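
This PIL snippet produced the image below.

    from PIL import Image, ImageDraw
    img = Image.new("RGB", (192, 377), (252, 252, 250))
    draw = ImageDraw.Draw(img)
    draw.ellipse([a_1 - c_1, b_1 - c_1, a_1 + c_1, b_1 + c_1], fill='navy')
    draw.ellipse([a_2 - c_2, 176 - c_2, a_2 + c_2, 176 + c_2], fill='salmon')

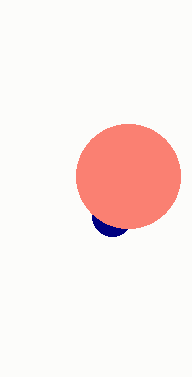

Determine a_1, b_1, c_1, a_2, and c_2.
a_1 = 112, b_1 = 216, c_1 = 20, a_2 = 128, c_2 = 52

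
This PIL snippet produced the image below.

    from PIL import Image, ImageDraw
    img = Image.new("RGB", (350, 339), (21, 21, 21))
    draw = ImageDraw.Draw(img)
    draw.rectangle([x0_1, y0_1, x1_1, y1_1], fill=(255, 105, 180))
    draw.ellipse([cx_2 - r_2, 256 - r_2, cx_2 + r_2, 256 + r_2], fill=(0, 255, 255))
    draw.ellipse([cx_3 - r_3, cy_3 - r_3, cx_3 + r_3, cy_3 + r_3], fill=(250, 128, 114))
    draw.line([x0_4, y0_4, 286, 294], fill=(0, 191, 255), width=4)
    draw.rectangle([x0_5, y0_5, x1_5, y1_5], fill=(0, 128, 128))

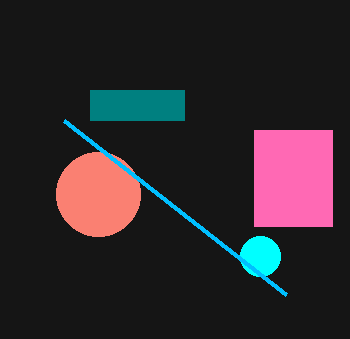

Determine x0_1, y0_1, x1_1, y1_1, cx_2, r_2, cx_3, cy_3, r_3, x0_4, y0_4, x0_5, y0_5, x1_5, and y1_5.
x0_1 = 254, y0_1 = 130, x1_1 = 332, y1_1 = 226, cx_2 = 260, r_2 = 20, cx_3 = 98, cy_3 = 194, r_3 = 42, x0_4 = 64, y0_4 = 120, x0_5 = 90, y0_5 = 90, x1_5 = 184, y1_5 = 120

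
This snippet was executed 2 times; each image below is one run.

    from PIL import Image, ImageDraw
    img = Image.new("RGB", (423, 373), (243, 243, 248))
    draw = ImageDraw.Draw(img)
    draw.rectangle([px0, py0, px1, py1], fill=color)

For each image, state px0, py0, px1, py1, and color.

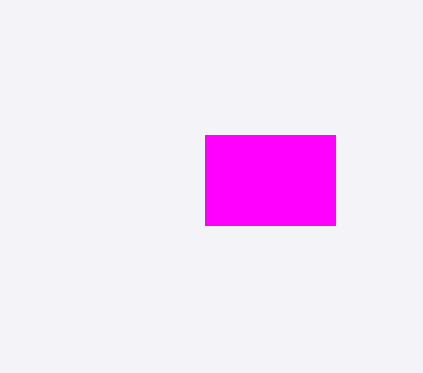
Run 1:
px0 = 205
py0 = 135
px1 = 335
py1 = 225
color = 'magenta'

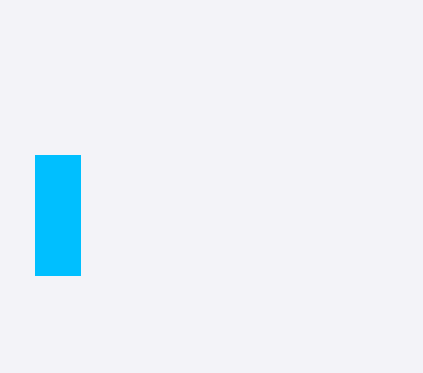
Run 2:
px0 = 35, py0 = 155, px1 = 80, py1 = 275, color = 'deepskyblue'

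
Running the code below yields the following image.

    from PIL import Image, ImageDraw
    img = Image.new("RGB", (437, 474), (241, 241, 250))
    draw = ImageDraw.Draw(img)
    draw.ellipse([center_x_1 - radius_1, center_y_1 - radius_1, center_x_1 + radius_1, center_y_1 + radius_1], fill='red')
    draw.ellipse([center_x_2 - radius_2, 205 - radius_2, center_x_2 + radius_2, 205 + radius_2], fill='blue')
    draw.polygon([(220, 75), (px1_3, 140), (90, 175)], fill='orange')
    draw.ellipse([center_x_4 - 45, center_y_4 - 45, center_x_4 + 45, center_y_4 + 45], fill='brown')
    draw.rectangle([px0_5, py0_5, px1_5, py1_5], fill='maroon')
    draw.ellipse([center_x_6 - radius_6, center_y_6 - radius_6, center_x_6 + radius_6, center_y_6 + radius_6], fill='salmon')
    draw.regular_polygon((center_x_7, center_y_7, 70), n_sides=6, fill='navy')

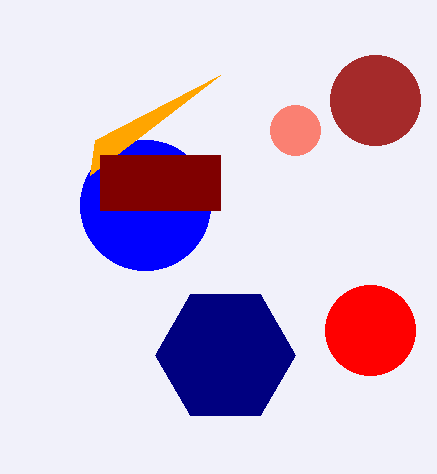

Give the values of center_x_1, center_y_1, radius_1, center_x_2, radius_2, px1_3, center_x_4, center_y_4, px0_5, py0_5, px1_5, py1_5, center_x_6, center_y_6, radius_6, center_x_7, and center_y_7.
center_x_1 = 370, center_y_1 = 330, radius_1 = 45, center_x_2 = 145, radius_2 = 65, px1_3 = 95, center_x_4 = 375, center_y_4 = 100, px0_5 = 100, py0_5 = 155, px1_5 = 220, py1_5 = 210, center_x_6 = 295, center_y_6 = 130, radius_6 = 25, center_x_7 = 225, center_y_7 = 355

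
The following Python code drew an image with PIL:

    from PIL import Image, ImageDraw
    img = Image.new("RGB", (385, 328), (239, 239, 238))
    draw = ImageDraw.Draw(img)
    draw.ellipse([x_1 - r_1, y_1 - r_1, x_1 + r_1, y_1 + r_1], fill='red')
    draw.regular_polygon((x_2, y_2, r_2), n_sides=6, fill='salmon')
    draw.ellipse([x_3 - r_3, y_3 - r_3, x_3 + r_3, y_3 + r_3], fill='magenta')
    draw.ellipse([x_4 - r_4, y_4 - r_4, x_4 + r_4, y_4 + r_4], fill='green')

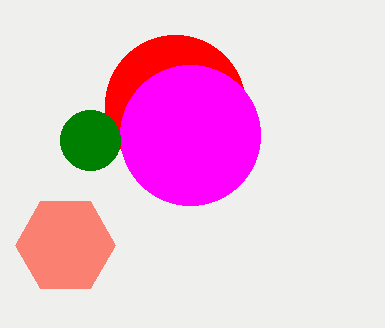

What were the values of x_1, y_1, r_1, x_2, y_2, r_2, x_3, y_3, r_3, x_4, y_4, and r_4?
x_1 = 175
y_1 = 105
r_1 = 70
x_2 = 65
y_2 = 245
r_2 = 50
x_3 = 190
y_3 = 135
r_3 = 70
x_4 = 90
y_4 = 140
r_4 = 30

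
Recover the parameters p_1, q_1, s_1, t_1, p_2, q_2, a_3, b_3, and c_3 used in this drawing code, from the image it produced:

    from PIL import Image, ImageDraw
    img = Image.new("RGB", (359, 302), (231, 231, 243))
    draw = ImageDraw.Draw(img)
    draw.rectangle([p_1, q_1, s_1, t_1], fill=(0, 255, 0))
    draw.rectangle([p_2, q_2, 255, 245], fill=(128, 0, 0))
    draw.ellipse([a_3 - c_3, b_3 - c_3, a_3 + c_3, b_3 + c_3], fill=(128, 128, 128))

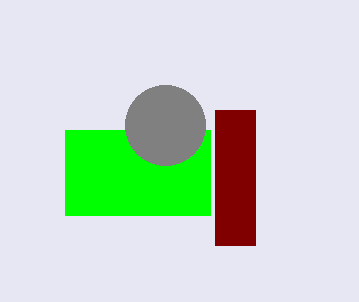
p_1 = 65, q_1 = 130, s_1 = 210, t_1 = 215, p_2 = 215, q_2 = 110, a_3 = 165, b_3 = 125, c_3 = 40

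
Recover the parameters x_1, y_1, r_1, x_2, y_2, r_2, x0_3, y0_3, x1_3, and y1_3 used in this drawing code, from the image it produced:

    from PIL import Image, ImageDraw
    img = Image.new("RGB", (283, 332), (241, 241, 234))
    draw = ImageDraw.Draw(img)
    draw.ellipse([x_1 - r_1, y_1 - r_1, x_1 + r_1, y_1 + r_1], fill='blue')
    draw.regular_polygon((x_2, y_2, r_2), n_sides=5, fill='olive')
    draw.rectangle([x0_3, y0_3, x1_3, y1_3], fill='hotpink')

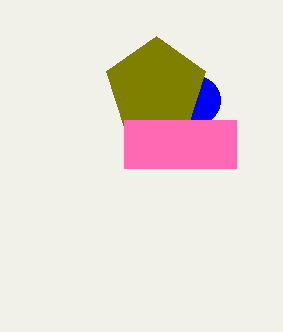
x_1 = 196; y_1 = 100; r_1 = 24; x_2 = 156; y_2 = 88; r_2 = 52; x0_3 = 124; y0_3 = 120; x1_3 = 236; y1_3 = 168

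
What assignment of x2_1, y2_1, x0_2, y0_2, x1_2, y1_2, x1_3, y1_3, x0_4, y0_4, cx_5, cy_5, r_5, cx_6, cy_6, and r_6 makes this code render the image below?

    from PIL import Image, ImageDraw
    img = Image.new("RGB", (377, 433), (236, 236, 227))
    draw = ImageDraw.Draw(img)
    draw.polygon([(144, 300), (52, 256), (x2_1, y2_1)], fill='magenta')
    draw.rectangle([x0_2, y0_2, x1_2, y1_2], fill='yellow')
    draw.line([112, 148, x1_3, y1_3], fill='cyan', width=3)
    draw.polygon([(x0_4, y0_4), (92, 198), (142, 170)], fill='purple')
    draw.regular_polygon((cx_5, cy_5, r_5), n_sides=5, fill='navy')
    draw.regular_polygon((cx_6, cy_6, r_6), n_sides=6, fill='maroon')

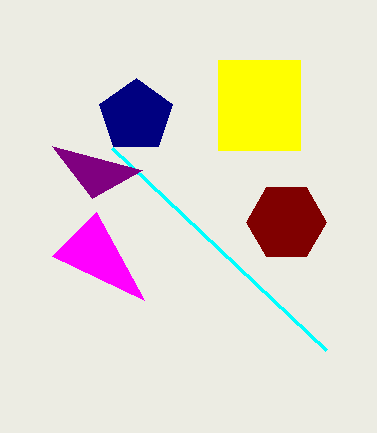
x2_1 = 96; y2_1 = 212; x0_2 = 218; y0_2 = 60; x1_2 = 300; y1_2 = 150; x1_3 = 326; y1_3 = 350; x0_4 = 52; y0_4 = 146; cx_5 = 136; cy_5 = 116; r_5 = 38; cx_6 = 286; cy_6 = 222; r_6 = 40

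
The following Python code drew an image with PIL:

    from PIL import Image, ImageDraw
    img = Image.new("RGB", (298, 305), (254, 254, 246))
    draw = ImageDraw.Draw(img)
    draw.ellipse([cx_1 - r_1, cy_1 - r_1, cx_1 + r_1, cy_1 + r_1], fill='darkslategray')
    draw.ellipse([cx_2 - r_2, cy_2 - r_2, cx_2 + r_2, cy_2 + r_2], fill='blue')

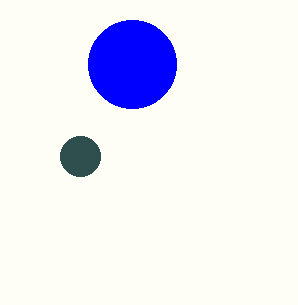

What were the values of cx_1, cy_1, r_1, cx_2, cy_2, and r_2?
cx_1 = 80, cy_1 = 156, r_1 = 20, cx_2 = 132, cy_2 = 64, r_2 = 44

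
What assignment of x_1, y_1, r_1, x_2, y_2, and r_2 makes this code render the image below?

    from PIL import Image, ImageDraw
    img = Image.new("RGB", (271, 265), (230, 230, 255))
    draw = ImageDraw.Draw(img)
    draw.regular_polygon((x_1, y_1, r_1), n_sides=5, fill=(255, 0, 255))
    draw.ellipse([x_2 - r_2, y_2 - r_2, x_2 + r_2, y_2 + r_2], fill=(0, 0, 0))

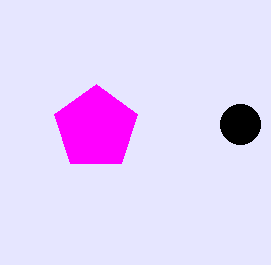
x_1 = 96, y_1 = 128, r_1 = 44, x_2 = 240, y_2 = 124, r_2 = 20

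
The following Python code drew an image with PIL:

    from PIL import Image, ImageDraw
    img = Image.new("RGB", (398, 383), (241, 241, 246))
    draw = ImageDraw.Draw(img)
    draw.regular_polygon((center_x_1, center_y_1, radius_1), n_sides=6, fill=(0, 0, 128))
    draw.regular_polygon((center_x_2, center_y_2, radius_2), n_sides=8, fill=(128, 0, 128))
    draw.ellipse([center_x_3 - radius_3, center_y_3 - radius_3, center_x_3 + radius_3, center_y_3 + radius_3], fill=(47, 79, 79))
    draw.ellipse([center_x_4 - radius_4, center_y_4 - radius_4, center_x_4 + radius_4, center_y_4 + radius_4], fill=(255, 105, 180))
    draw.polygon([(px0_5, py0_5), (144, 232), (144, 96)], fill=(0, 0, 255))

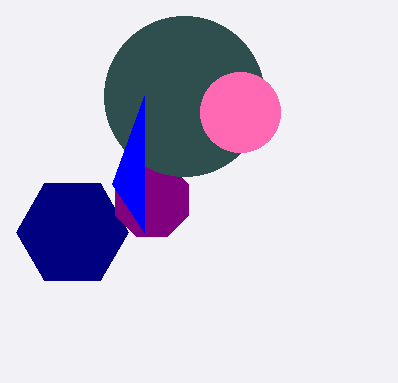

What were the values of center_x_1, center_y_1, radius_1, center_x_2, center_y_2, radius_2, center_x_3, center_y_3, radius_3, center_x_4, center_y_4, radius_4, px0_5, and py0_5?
center_x_1 = 72, center_y_1 = 232, radius_1 = 56, center_x_2 = 152, center_y_2 = 200, radius_2 = 40, center_x_3 = 184, center_y_3 = 96, radius_3 = 80, center_x_4 = 240, center_y_4 = 112, radius_4 = 40, px0_5 = 112, py0_5 = 184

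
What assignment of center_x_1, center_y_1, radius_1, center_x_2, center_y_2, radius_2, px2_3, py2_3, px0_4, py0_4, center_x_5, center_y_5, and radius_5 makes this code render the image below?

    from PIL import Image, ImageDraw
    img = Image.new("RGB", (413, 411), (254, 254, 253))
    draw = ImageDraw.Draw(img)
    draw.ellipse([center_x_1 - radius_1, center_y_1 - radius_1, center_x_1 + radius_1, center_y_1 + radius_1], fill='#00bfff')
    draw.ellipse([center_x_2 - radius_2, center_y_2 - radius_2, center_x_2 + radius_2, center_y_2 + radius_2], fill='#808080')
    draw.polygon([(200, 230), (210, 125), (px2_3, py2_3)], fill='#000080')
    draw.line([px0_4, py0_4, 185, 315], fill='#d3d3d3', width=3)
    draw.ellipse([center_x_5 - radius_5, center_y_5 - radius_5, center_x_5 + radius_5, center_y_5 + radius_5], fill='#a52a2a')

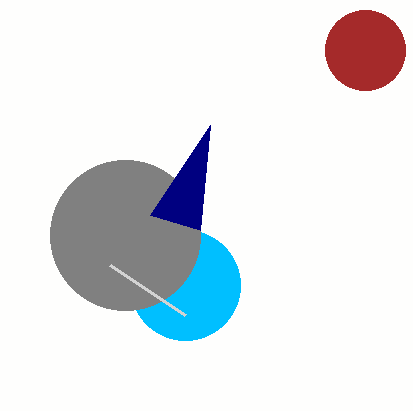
center_x_1 = 185
center_y_1 = 285
radius_1 = 55
center_x_2 = 125
center_y_2 = 235
radius_2 = 75
px2_3 = 150
py2_3 = 215
px0_4 = 110
py0_4 = 265
center_x_5 = 365
center_y_5 = 50
radius_5 = 40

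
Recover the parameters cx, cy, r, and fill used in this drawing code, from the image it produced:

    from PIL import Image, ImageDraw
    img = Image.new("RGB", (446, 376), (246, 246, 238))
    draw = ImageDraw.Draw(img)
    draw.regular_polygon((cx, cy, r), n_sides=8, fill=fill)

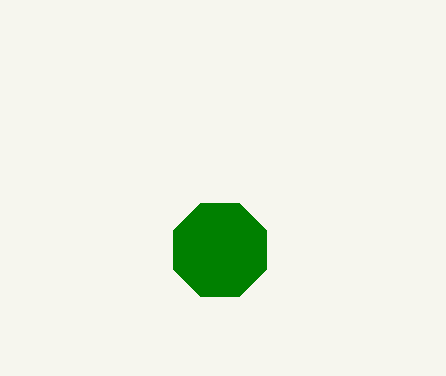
cx = 220, cy = 250, r = 50, fill = 'green'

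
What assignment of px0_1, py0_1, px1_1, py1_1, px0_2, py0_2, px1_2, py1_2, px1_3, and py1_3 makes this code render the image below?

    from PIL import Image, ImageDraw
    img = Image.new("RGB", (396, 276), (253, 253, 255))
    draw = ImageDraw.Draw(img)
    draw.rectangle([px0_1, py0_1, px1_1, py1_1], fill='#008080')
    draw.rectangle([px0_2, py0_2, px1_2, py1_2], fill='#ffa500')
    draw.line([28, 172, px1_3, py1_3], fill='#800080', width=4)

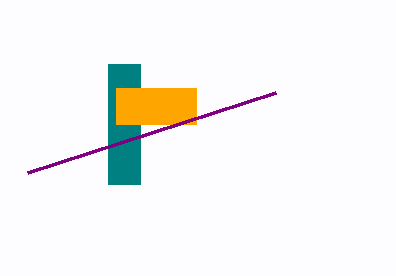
px0_1 = 108; py0_1 = 64; px1_1 = 140; py1_1 = 184; px0_2 = 116; py0_2 = 88; px1_2 = 196; py1_2 = 124; px1_3 = 276; py1_3 = 92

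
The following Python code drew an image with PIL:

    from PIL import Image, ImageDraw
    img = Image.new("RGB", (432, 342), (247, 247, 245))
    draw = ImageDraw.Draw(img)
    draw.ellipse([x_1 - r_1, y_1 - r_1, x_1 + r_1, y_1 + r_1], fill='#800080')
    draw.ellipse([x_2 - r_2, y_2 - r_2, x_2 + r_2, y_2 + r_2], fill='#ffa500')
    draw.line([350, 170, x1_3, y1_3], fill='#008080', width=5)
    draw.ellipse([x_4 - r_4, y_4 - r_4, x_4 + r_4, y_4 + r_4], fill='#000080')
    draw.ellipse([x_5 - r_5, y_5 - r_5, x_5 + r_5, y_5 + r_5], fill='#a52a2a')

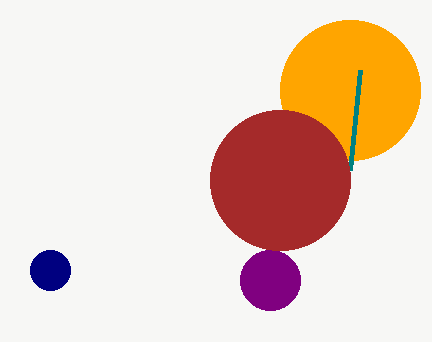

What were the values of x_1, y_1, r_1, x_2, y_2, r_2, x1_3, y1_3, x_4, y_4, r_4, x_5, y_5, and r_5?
x_1 = 270, y_1 = 280, r_1 = 30, x_2 = 350, y_2 = 90, r_2 = 70, x1_3 = 360, y1_3 = 70, x_4 = 50, y_4 = 270, r_4 = 20, x_5 = 280, y_5 = 180, r_5 = 70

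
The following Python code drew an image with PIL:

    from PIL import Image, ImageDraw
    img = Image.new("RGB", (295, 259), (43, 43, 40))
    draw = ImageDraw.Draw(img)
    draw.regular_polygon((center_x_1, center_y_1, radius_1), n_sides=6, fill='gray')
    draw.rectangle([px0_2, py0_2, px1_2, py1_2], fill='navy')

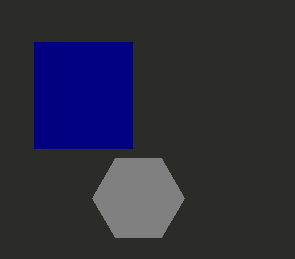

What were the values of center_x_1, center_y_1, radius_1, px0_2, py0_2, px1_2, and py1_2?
center_x_1 = 138
center_y_1 = 198
radius_1 = 46
px0_2 = 34
py0_2 = 42
px1_2 = 132
py1_2 = 148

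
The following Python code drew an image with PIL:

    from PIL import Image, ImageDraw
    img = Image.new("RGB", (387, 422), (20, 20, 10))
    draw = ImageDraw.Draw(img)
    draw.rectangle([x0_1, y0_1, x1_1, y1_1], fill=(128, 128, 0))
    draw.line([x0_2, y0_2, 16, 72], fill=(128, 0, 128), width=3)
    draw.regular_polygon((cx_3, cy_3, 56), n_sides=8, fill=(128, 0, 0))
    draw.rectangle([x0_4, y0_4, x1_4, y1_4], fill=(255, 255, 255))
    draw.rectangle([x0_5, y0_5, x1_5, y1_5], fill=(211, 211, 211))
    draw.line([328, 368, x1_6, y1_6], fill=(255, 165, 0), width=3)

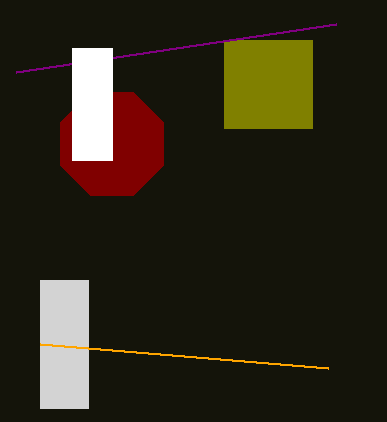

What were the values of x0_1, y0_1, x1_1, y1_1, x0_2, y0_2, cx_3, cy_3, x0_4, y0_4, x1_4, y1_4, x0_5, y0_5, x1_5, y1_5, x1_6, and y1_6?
x0_1 = 224
y0_1 = 40
x1_1 = 312
y1_1 = 128
x0_2 = 336
y0_2 = 24
cx_3 = 112
cy_3 = 144
x0_4 = 72
y0_4 = 48
x1_4 = 112
y1_4 = 160
x0_5 = 40
y0_5 = 280
x1_5 = 88
y1_5 = 408
x1_6 = 40
y1_6 = 344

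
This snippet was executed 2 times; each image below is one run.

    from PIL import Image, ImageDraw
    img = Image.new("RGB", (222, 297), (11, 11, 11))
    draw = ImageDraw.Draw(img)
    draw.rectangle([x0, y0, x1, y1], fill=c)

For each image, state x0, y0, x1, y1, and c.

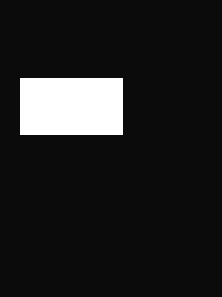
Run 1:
x0 = 20
y0 = 78
x1 = 122
y1 = 134
c = 'white'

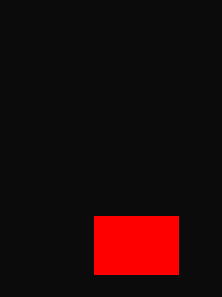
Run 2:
x0 = 94, y0 = 216, x1 = 178, y1 = 274, c = 'red'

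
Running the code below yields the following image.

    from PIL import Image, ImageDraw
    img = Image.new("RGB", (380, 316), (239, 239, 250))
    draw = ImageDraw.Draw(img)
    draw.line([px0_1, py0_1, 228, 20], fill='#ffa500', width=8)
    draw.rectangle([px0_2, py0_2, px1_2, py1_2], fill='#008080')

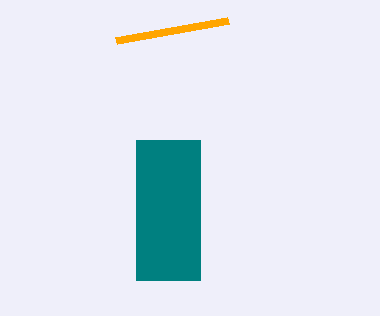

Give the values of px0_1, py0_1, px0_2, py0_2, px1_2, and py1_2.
px0_1 = 116, py0_1 = 40, px0_2 = 136, py0_2 = 140, px1_2 = 200, py1_2 = 280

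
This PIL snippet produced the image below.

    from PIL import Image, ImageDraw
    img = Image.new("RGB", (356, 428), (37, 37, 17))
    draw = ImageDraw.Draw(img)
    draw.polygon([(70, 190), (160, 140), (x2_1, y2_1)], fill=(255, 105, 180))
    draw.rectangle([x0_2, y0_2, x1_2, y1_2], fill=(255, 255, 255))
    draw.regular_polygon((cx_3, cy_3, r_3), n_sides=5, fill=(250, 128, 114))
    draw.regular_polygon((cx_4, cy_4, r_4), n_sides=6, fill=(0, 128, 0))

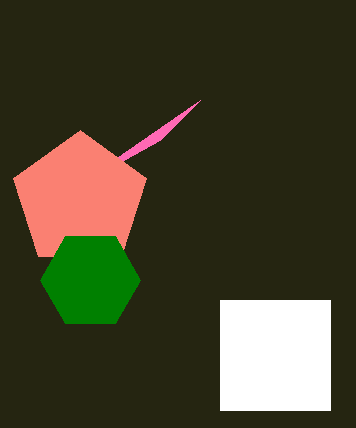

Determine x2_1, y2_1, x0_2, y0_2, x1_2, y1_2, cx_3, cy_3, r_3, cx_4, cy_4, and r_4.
x2_1 = 200; y2_1 = 100; x0_2 = 220; y0_2 = 300; x1_2 = 330; y1_2 = 410; cx_3 = 80; cy_3 = 200; r_3 = 70; cx_4 = 90; cy_4 = 280; r_4 = 50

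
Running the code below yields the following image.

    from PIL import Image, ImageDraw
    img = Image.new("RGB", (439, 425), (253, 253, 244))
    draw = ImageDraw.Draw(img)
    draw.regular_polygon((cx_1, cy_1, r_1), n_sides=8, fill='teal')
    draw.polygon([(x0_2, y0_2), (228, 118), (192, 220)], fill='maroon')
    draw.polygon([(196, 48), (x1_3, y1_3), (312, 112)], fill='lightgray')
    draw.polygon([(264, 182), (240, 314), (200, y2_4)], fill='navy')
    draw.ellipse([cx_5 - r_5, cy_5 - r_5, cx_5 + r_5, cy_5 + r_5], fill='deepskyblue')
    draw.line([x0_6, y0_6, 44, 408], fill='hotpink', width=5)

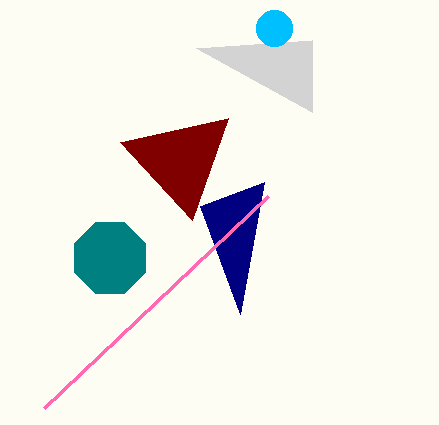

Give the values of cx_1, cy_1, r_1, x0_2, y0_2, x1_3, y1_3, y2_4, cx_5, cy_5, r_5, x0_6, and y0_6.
cx_1 = 110; cy_1 = 258; r_1 = 38; x0_2 = 120; y0_2 = 142; x1_3 = 312; y1_3 = 40; y2_4 = 206; cx_5 = 274; cy_5 = 28; r_5 = 18; x0_6 = 268; y0_6 = 196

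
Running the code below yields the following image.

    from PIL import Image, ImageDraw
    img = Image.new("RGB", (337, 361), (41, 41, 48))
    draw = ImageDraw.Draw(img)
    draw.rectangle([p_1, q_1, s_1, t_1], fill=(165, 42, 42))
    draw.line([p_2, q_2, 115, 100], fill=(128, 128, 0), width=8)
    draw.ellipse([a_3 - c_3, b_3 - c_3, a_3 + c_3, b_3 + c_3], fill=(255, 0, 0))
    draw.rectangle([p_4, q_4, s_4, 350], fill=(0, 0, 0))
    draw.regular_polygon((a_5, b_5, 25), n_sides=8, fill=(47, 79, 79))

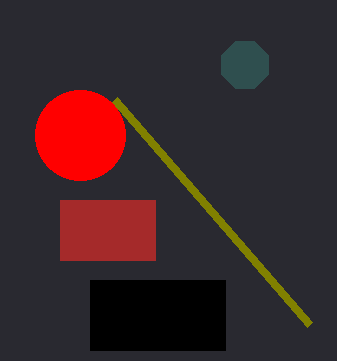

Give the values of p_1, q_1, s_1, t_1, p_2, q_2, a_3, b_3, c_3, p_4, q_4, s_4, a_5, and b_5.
p_1 = 60; q_1 = 200; s_1 = 155; t_1 = 260; p_2 = 310; q_2 = 325; a_3 = 80; b_3 = 135; c_3 = 45; p_4 = 90; q_4 = 280; s_4 = 225; a_5 = 245; b_5 = 65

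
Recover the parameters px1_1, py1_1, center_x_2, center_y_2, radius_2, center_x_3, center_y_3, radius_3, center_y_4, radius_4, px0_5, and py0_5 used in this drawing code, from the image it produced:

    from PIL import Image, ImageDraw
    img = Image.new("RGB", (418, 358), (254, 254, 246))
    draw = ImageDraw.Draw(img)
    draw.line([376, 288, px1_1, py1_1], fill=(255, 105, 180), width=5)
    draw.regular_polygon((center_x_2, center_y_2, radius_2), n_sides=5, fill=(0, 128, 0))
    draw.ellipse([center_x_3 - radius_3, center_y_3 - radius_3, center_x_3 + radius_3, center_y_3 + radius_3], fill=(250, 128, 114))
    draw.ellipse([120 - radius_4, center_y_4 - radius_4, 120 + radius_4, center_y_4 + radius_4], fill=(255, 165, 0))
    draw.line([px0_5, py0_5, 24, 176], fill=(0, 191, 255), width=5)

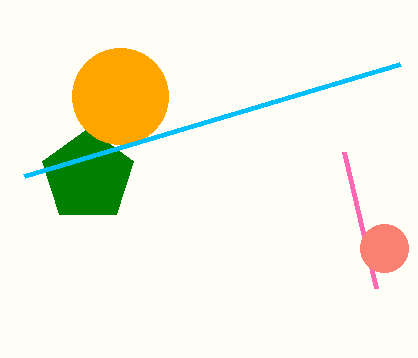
px1_1 = 344; py1_1 = 152; center_x_2 = 88; center_y_2 = 176; radius_2 = 48; center_x_3 = 384; center_y_3 = 248; radius_3 = 24; center_y_4 = 96; radius_4 = 48; px0_5 = 400; py0_5 = 64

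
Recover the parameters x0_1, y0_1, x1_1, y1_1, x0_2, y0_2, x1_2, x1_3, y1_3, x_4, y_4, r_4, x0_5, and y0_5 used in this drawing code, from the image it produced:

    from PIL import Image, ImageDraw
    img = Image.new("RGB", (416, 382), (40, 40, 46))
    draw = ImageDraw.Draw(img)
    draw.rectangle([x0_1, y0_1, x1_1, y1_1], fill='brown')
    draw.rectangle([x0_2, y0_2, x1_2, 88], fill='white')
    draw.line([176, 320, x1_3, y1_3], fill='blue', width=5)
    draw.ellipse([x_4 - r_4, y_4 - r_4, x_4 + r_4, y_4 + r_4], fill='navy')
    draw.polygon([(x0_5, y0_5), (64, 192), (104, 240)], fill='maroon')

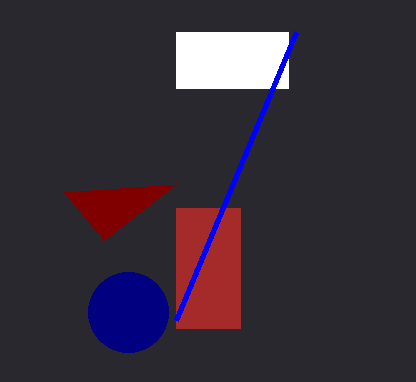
x0_1 = 176; y0_1 = 208; x1_1 = 240; y1_1 = 328; x0_2 = 176; y0_2 = 32; x1_2 = 288; x1_3 = 296; y1_3 = 32; x_4 = 128; y_4 = 312; r_4 = 40; x0_5 = 176; y0_5 = 184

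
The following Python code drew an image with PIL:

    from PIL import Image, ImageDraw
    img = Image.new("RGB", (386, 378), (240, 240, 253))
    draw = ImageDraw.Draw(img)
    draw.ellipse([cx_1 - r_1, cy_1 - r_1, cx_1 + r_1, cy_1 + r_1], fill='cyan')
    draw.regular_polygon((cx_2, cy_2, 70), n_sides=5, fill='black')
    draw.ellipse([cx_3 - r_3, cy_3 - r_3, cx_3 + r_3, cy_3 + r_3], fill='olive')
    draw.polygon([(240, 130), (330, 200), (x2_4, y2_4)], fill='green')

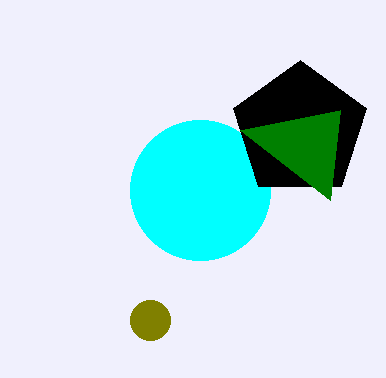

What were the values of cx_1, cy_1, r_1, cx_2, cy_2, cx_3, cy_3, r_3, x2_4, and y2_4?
cx_1 = 200; cy_1 = 190; r_1 = 70; cx_2 = 300; cy_2 = 130; cx_3 = 150; cy_3 = 320; r_3 = 20; x2_4 = 340; y2_4 = 110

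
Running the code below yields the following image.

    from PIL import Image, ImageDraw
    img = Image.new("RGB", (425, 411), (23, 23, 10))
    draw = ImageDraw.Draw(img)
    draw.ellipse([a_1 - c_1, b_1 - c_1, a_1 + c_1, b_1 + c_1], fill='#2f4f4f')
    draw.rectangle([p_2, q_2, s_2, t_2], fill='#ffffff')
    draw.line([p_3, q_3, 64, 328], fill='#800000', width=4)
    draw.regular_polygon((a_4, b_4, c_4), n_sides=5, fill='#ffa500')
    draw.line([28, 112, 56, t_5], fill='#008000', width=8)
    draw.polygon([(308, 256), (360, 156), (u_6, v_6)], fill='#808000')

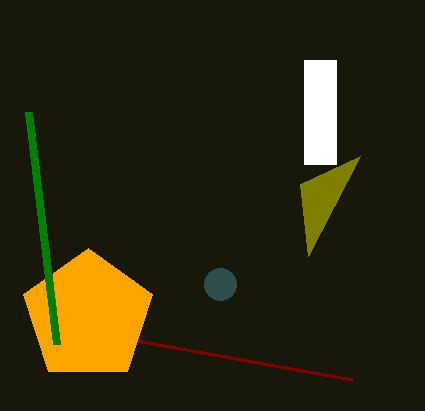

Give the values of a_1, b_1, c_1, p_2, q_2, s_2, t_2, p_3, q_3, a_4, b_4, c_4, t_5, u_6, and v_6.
a_1 = 220, b_1 = 284, c_1 = 16, p_2 = 304, q_2 = 60, s_2 = 336, t_2 = 164, p_3 = 352, q_3 = 380, a_4 = 88, b_4 = 316, c_4 = 68, t_5 = 344, u_6 = 300, v_6 = 184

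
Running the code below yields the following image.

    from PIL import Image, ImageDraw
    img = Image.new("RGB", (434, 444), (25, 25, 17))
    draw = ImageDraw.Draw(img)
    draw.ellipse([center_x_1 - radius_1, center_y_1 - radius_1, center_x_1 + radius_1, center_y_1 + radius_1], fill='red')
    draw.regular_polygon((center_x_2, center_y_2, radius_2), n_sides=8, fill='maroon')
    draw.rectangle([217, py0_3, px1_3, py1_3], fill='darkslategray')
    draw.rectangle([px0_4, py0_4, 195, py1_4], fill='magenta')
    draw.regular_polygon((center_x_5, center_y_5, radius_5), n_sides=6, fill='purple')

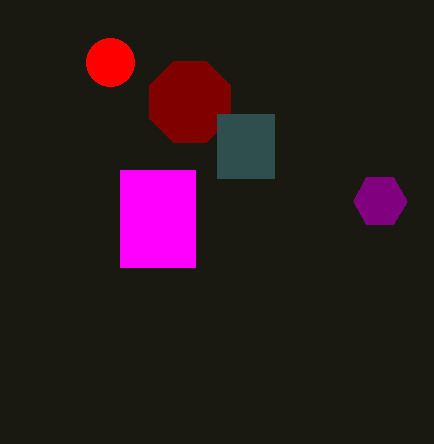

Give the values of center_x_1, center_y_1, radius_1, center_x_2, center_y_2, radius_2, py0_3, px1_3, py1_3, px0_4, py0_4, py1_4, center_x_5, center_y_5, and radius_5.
center_x_1 = 110
center_y_1 = 62
radius_1 = 24
center_x_2 = 190
center_y_2 = 102
radius_2 = 44
py0_3 = 114
px1_3 = 274
py1_3 = 178
px0_4 = 120
py0_4 = 170
py1_4 = 267
center_x_5 = 380
center_y_5 = 201
radius_5 = 27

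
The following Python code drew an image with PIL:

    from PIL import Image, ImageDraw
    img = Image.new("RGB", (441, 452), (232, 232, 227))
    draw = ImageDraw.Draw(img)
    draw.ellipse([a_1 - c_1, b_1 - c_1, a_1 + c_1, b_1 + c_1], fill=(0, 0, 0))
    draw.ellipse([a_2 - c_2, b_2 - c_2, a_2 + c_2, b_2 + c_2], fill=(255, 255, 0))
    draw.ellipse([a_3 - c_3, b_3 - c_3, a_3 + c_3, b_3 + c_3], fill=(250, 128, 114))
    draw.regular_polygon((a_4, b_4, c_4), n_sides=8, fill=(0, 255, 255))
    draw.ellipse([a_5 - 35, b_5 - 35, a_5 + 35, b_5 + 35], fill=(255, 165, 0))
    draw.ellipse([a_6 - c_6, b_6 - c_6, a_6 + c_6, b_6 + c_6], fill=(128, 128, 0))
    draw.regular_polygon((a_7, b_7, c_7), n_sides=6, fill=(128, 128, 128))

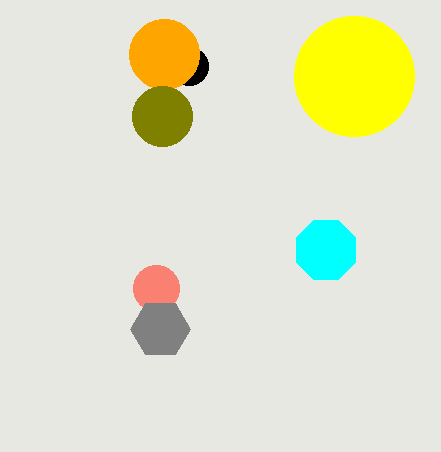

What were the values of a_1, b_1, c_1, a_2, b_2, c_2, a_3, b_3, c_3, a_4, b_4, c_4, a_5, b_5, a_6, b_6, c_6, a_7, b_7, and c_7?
a_1 = 189, b_1 = 66, c_1 = 19, a_2 = 354, b_2 = 76, c_2 = 60, a_3 = 156, b_3 = 288, c_3 = 23, a_4 = 326, b_4 = 250, c_4 = 32, a_5 = 164, b_5 = 54, a_6 = 162, b_6 = 116, c_6 = 30, a_7 = 160, b_7 = 329, c_7 = 30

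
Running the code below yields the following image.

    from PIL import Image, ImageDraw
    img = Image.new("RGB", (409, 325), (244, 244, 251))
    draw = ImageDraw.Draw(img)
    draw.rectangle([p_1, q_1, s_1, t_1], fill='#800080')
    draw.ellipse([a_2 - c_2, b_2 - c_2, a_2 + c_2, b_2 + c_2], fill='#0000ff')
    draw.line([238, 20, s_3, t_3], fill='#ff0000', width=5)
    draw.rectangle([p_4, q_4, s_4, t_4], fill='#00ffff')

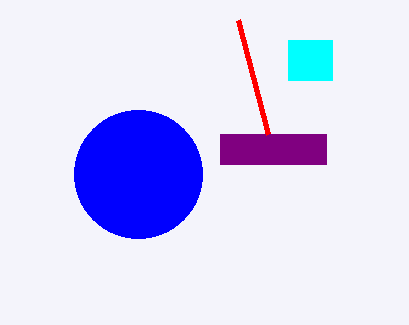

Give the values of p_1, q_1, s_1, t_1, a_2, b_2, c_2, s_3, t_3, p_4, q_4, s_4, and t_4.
p_1 = 220; q_1 = 134; s_1 = 326; t_1 = 164; a_2 = 138; b_2 = 174; c_2 = 64; s_3 = 268; t_3 = 134; p_4 = 288; q_4 = 40; s_4 = 332; t_4 = 80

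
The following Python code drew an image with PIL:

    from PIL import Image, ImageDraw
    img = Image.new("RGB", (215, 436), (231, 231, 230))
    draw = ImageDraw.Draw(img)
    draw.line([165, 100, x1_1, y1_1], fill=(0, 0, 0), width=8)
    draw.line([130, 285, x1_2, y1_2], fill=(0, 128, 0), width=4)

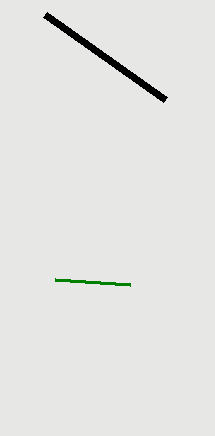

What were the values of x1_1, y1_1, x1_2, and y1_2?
x1_1 = 45
y1_1 = 15
x1_2 = 55
y1_2 = 280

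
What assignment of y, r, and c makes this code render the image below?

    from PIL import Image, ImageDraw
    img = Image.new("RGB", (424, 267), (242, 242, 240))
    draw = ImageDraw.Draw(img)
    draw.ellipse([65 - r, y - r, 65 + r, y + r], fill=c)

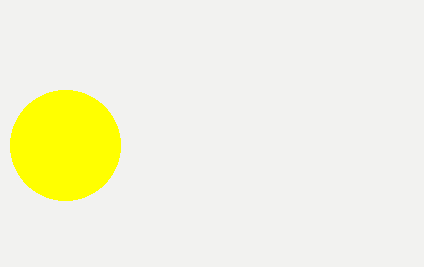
y = 145
r = 55
c = 'yellow'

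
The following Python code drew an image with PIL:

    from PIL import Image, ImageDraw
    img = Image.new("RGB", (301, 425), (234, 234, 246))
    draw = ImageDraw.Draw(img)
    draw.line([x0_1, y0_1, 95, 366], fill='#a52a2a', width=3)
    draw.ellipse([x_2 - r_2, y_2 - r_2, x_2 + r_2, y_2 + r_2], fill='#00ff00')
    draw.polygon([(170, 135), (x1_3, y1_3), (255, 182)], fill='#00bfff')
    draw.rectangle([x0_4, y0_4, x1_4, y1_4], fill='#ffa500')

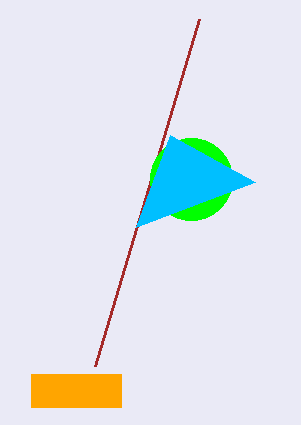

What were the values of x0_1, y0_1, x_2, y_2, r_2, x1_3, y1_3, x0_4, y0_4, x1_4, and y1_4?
x0_1 = 199; y0_1 = 19; x_2 = 191; y_2 = 179; r_2 = 41; x1_3 = 136; y1_3 = 227; x0_4 = 31; y0_4 = 374; x1_4 = 121; y1_4 = 407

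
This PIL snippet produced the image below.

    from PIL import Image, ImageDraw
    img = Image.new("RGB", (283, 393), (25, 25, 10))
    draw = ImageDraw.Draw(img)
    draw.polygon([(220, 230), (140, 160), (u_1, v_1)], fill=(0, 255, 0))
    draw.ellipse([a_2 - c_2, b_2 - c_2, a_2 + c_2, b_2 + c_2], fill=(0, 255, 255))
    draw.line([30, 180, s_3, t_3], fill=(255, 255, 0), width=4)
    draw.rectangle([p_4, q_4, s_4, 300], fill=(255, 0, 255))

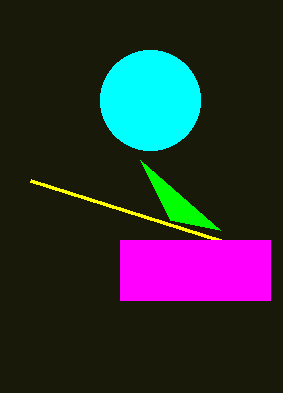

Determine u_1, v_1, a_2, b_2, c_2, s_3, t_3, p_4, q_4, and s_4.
u_1 = 170, v_1 = 220, a_2 = 150, b_2 = 100, c_2 = 50, s_3 = 220, t_3 = 240, p_4 = 120, q_4 = 240, s_4 = 270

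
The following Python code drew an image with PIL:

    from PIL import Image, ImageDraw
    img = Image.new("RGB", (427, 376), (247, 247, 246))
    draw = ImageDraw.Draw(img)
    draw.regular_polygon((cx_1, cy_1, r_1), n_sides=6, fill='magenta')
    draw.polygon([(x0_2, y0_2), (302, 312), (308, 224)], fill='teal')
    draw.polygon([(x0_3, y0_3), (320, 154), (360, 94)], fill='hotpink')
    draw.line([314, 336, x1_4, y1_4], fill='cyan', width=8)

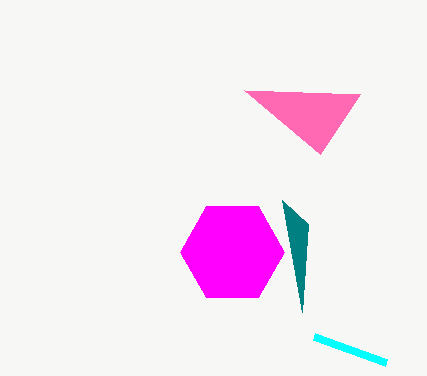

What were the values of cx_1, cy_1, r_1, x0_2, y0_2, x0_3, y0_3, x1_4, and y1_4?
cx_1 = 232; cy_1 = 252; r_1 = 52; x0_2 = 282; y0_2 = 200; x0_3 = 244; y0_3 = 90; x1_4 = 386; y1_4 = 362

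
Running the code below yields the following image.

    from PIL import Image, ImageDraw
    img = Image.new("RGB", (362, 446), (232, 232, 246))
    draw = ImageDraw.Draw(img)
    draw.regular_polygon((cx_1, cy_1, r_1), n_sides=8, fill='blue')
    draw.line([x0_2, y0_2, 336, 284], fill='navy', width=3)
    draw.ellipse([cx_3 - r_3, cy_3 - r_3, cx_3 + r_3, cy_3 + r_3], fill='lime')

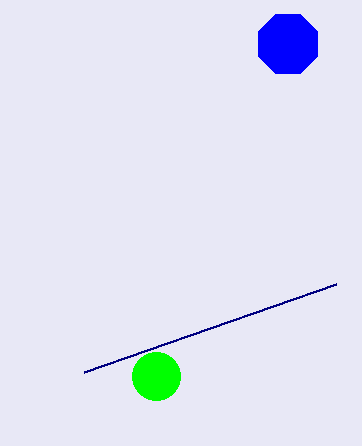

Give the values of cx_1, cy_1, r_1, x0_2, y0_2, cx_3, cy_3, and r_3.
cx_1 = 288
cy_1 = 44
r_1 = 32
x0_2 = 84
y0_2 = 372
cx_3 = 156
cy_3 = 376
r_3 = 24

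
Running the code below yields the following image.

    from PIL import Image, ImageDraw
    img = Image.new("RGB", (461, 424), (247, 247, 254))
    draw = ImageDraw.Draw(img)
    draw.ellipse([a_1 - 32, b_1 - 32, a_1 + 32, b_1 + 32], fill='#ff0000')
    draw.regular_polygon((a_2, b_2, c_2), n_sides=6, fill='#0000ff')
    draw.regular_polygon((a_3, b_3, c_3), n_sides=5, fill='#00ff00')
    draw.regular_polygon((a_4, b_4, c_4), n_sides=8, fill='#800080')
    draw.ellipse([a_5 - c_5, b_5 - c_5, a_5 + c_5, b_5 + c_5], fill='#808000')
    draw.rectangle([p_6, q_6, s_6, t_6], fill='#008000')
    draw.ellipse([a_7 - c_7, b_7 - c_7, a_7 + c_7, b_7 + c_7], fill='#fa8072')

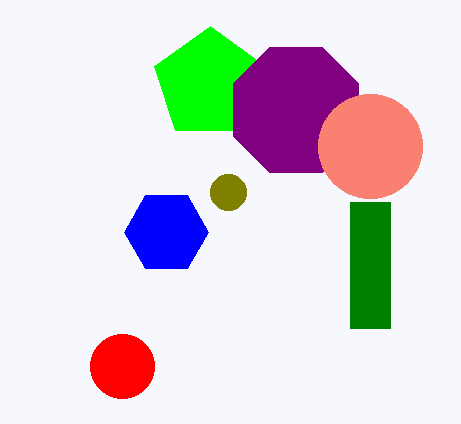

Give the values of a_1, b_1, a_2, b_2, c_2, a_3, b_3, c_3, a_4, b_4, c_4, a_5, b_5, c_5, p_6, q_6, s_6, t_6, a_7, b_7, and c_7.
a_1 = 122; b_1 = 366; a_2 = 166; b_2 = 232; c_2 = 42; a_3 = 210; b_3 = 84; c_3 = 58; a_4 = 296; b_4 = 110; c_4 = 68; a_5 = 228; b_5 = 192; c_5 = 18; p_6 = 350; q_6 = 202; s_6 = 390; t_6 = 328; a_7 = 370; b_7 = 146; c_7 = 52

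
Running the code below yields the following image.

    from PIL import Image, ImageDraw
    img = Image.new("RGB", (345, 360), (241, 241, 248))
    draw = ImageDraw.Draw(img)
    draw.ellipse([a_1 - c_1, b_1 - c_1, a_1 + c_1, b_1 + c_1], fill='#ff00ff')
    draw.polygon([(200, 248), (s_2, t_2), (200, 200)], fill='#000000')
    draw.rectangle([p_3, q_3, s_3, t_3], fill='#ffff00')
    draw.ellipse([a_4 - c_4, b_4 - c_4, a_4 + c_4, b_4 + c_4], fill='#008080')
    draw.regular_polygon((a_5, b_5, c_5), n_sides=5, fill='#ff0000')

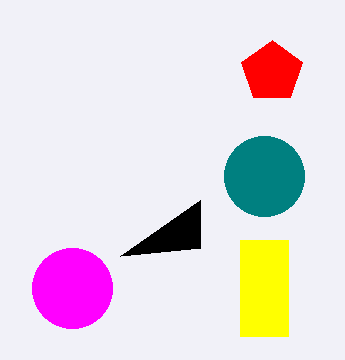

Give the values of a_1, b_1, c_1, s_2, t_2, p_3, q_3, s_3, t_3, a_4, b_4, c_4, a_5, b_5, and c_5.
a_1 = 72, b_1 = 288, c_1 = 40, s_2 = 120, t_2 = 256, p_3 = 240, q_3 = 240, s_3 = 288, t_3 = 336, a_4 = 264, b_4 = 176, c_4 = 40, a_5 = 272, b_5 = 72, c_5 = 32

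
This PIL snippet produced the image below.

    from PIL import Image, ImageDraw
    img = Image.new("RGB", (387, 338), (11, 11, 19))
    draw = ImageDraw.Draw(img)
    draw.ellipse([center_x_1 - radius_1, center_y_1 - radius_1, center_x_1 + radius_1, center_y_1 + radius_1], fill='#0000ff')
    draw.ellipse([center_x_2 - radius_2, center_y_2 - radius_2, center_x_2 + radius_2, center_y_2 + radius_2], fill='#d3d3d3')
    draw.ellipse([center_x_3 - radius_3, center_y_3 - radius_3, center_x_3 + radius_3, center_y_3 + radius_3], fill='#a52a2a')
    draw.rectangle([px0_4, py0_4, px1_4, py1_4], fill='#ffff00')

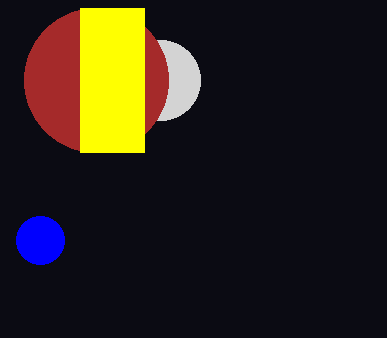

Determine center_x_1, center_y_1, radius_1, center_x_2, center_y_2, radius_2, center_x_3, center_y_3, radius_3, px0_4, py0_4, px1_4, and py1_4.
center_x_1 = 40; center_y_1 = 240; radius_1 = 24; center_x_2 = 160; center_y_2 = 80; radius_2 = 40; center_x_3 = 96; center_y_3 = 80; radius_3 = 72; px0_4 = 80; py0_4 = 8; px1_4 = 144; py1_4 = 152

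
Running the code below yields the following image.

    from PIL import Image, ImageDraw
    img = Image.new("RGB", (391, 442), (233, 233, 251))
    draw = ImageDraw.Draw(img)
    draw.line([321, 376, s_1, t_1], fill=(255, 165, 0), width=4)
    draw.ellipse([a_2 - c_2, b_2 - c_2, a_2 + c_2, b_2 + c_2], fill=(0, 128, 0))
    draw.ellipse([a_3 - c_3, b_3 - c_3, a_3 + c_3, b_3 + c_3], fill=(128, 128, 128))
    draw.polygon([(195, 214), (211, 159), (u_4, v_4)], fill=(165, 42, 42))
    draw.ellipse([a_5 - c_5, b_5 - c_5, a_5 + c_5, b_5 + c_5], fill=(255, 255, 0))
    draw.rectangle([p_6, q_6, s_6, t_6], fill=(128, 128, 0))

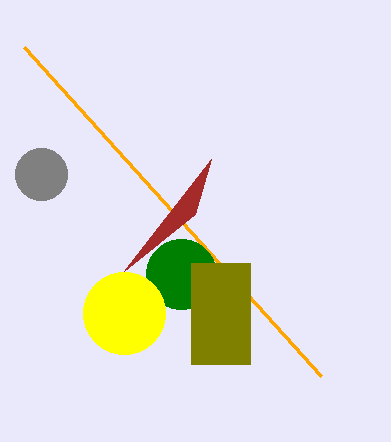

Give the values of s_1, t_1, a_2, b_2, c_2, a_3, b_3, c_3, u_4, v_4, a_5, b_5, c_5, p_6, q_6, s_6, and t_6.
s_1 = 24, t_1 = 47, a_2 = 181, b_2 = 274, c_2 = 35, a_3 = 41, b_3 = 174, c_3 = 26, u_4 = 123, v_4 = 272, a_5 = 124, b_5 = 313, c_5 = 41, p_6 = 191, q_6 = 263, s_6 = 250, t_6 = 364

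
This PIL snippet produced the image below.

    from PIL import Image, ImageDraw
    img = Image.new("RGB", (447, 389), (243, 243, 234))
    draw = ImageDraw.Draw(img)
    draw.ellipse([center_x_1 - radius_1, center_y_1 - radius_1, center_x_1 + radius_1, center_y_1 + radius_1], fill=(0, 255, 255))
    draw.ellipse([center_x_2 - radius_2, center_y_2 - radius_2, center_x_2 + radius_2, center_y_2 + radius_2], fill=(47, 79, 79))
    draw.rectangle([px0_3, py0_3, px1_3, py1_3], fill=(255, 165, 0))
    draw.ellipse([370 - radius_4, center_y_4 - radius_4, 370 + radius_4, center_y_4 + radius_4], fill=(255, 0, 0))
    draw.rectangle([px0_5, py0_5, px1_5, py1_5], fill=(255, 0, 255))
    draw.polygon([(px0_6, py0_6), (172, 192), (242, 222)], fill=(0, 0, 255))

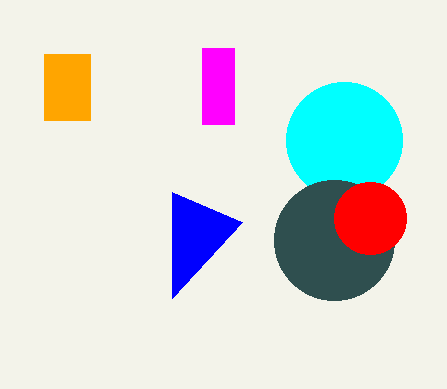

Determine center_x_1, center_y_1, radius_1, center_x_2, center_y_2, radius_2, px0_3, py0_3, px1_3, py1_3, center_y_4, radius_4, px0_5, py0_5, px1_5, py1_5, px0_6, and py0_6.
center_x_1 = 344; center_y_1 = 140; radius_1 = 58; center_x_2 = 334; center_y_2 = 240; radius_2 = 60; px0_3 = 44; py0_3 = 54; px1_3 = 90; py1_3 = 120; center_y_4 = 218; radius_4 = 36; px0_5 = 202; py0_5 = 48; px1_5 = 234; py1_5 = 124; px0_6 = 172; py0_6 = 298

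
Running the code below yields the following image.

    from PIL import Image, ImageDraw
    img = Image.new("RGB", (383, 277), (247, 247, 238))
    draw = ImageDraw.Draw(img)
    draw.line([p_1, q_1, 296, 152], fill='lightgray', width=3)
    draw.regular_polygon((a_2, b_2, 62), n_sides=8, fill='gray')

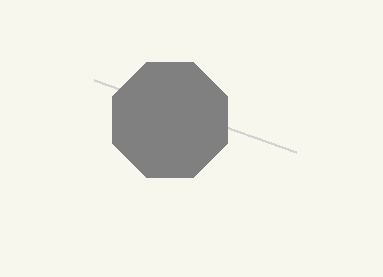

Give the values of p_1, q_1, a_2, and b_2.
p_1 = 94; q_1 = 80; a_2 = 170; b_2 = 120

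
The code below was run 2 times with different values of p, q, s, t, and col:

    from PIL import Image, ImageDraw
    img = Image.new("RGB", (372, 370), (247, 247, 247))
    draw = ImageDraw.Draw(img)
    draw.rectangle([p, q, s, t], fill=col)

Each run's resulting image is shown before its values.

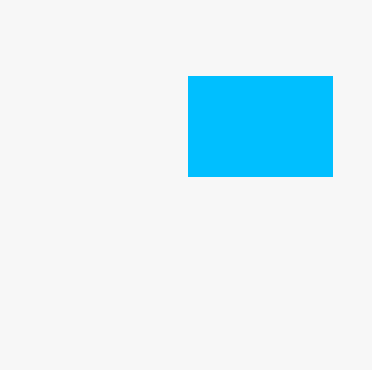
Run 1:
p = 188
q = 76
s = 332
t = 176
col = 'deepskyblue'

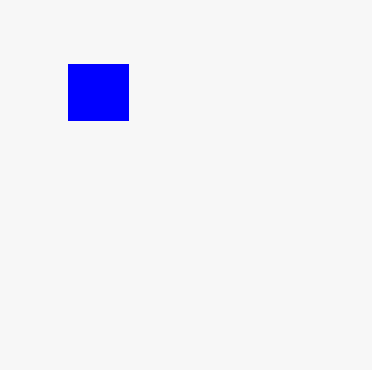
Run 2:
p = 68, q = 64, s = 128, t = 120, col = 'blue'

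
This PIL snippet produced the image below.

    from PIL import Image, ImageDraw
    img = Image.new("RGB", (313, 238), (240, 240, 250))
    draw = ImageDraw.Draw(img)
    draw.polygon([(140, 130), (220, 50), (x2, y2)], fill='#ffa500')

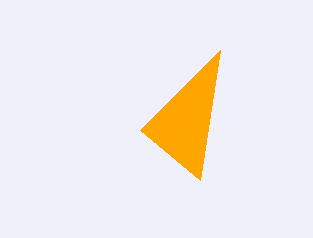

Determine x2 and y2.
x2 = 200
y2 = 180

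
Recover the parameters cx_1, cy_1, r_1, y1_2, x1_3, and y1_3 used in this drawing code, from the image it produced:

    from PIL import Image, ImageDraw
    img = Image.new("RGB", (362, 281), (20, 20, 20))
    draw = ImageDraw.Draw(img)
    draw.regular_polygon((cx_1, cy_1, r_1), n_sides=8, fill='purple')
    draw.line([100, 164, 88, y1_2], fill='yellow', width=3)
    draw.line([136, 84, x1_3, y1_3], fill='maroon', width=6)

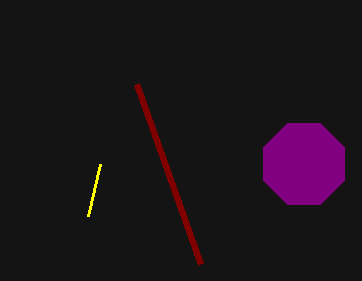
cx_1 = 304, cy_1 = 164, r_1 = 44, y1_2 = 216, x1_3 = 200, y1_3 = 264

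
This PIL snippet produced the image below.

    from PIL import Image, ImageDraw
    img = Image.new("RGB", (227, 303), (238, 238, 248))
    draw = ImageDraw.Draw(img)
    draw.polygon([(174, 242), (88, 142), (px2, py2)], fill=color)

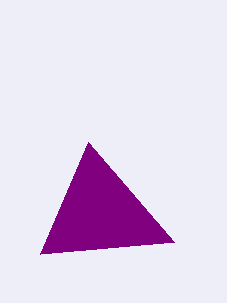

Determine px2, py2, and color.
px2 = 40, py2 = 254, color = 'purple'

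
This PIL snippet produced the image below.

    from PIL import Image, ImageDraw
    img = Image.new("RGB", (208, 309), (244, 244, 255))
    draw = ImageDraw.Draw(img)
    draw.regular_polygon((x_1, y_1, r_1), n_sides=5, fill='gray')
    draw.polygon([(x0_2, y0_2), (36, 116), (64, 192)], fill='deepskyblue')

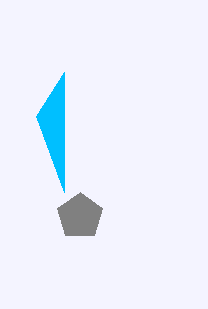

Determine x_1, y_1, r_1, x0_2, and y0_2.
x_1 = 80, y_1 = 216, r_1 = 24, x0_2 = 64, y0_2 = 72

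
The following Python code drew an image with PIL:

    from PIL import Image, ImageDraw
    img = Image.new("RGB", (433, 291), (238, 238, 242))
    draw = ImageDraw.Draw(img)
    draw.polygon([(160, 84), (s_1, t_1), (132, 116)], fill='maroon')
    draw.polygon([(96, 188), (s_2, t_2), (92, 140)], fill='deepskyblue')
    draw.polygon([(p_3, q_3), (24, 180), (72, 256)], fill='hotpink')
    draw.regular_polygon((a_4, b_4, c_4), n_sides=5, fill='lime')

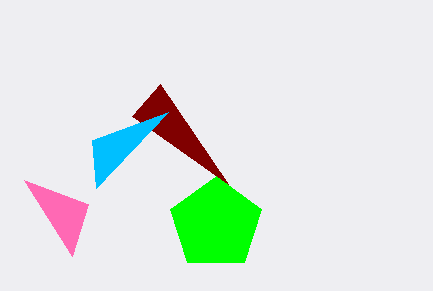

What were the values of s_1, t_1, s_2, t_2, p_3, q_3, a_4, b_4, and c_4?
s_1 = 228, t_1 = 184, s_2 = 168, t_2 = 112, p_3 = 88, q_3 = 204, a_4 = 216, b_4 = 224, c_4 = 48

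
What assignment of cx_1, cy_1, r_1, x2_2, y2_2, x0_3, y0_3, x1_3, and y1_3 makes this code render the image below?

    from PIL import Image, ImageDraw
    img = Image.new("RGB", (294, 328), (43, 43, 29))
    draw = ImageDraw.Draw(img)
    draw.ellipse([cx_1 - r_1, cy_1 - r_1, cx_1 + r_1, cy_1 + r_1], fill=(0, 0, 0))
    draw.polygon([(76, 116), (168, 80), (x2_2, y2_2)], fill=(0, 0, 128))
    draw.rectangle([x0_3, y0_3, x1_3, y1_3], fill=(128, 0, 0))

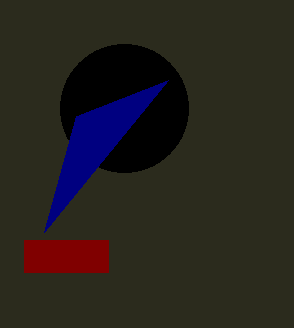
cx_1 = 124; cy_1 = 108; r_1 = 64; x2_2 = 44; y2_2 = 232; x0_3 = 24; y0_3 = 240; x1_3 = 108; y1_3 = 272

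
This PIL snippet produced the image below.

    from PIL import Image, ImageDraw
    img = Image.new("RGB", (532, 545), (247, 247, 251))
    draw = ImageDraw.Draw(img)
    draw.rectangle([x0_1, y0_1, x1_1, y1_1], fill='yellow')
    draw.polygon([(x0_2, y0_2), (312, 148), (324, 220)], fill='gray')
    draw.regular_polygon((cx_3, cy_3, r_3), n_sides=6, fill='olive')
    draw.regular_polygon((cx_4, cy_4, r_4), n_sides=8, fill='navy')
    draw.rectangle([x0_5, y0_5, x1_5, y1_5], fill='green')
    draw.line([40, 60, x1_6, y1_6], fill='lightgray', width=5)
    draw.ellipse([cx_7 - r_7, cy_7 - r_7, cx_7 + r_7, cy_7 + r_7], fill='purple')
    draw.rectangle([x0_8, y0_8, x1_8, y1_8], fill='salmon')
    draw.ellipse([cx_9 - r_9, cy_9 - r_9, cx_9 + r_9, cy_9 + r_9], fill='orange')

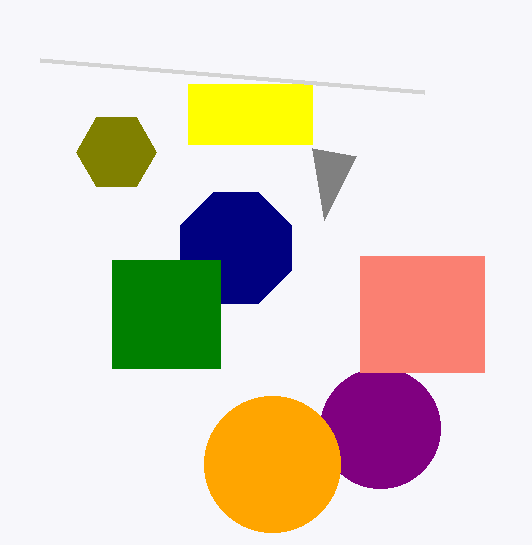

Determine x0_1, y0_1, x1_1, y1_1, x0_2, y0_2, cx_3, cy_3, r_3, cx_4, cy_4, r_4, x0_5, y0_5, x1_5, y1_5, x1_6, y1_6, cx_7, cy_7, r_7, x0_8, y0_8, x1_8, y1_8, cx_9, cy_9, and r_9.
x0_1 = 188, y0_1 = 84, x1_1 = 312, y1_1 = 144, x0_2 = 356, y0_2 = 156, cx_3 = 116, cy_3 = 152, r_3 = 40, cx_4 = 236, cy_4 = 248, r_4 = 60, x0_5 = 112, y0_5 = 260, x1_5 = 220, y1_5 = 368, x1_6 = 424, y1_6 = 92, cx_7 = 380, cy_7 = 428, r_7 = 60, x0_8 = 360, y0_8 = 256, x1_8 = 484, y1_8 = 372, cx_9 = 272, cy_9 = 464, r_9 = 68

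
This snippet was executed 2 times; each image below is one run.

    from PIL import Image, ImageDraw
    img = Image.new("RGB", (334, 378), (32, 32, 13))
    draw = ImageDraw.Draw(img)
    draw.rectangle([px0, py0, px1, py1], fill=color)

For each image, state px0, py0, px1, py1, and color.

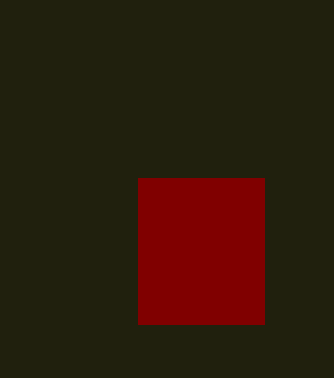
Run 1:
px0 = 138; py0 = 178; px1 = 264; py1 = 324; color = 'maroon'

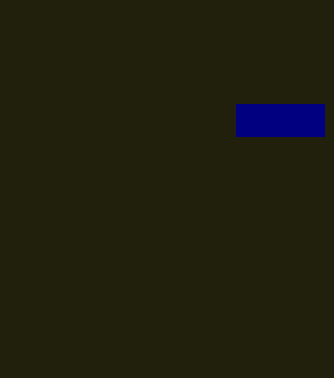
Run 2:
px0 = 236
py0 = 104
px1 = 324
py1 = 136
color = 'navy'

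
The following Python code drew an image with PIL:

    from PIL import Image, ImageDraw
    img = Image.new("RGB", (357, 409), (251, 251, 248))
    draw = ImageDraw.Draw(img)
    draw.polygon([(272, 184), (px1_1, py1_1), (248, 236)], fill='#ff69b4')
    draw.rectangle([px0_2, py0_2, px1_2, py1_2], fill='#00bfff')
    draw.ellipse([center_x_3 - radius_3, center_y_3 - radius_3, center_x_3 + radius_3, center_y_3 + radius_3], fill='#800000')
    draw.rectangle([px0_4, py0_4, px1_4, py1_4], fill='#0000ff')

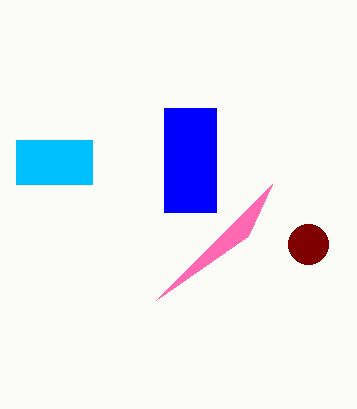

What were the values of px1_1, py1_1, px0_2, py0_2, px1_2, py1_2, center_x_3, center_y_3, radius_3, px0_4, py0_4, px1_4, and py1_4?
px1_1 = 156
py1_1 = 300
px0_2 = 16
py0_2 = 140
px1_2 = 92
py1_2 = 184
center_x_3 = 308
center_y_3 = 244
radius_3 = 20
px0_4 = 164
py0_4 = 108
px1_4 = 216
py1_4 = 212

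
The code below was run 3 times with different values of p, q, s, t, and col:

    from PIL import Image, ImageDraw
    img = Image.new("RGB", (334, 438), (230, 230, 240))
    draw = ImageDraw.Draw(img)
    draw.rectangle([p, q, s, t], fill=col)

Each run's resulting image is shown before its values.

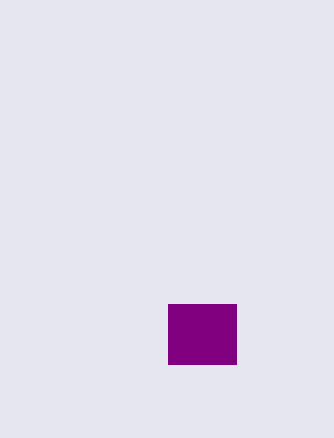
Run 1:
p = 168; q = 304; s = 236; t = 364; col = 'purple'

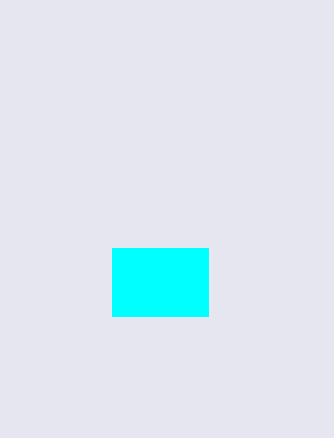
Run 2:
p = 112, q = 248, s = 208, t = 316, col = 'cyan'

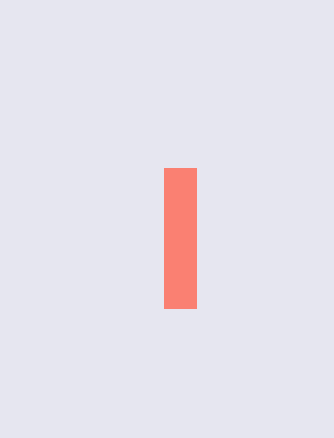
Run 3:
p = 164; q = 168; s = 196; t = 308; col = 'salmon'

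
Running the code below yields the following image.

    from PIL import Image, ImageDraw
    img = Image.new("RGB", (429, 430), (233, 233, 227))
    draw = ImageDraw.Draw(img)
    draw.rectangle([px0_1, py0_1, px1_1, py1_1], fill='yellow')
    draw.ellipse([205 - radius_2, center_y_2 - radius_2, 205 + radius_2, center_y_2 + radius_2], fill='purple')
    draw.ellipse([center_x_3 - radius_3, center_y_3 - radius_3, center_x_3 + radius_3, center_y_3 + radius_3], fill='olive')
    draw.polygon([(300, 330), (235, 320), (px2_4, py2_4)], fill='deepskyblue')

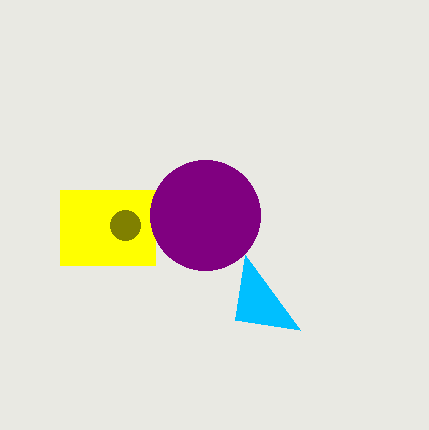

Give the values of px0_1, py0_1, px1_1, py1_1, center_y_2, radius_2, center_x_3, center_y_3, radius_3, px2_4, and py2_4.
px0_1 = 60, py0_1 = 190, px1_1 = 155, py1_1 = 265, center_y_2 = 215, radius_2 = 55, center_x_3 = 125, center_y_3 = 225, radius_3 = 15, px2_4 = 245, py2_4 = 255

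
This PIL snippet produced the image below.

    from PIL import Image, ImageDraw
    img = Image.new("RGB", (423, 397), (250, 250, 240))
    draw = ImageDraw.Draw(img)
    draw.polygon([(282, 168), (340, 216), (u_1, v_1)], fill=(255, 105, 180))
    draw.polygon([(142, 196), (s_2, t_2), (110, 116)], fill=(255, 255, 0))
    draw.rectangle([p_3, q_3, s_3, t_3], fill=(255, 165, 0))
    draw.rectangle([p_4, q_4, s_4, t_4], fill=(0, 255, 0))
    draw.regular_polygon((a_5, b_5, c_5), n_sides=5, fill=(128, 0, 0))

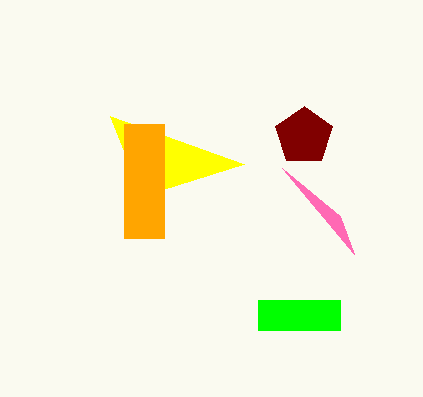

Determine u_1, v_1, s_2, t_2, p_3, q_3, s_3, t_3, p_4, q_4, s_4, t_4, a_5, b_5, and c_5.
u_1 = 354; v_1 = 254; s_2 = 244; t_2 = 164; p_3 = 124; q_3 = 124; s_3 = 164; t_3 = 238; p_4 = 258; q_4 = 300; s_4 = 340; t_4 = 330; a_5 = 304; b_5 = 136; c_5 = 30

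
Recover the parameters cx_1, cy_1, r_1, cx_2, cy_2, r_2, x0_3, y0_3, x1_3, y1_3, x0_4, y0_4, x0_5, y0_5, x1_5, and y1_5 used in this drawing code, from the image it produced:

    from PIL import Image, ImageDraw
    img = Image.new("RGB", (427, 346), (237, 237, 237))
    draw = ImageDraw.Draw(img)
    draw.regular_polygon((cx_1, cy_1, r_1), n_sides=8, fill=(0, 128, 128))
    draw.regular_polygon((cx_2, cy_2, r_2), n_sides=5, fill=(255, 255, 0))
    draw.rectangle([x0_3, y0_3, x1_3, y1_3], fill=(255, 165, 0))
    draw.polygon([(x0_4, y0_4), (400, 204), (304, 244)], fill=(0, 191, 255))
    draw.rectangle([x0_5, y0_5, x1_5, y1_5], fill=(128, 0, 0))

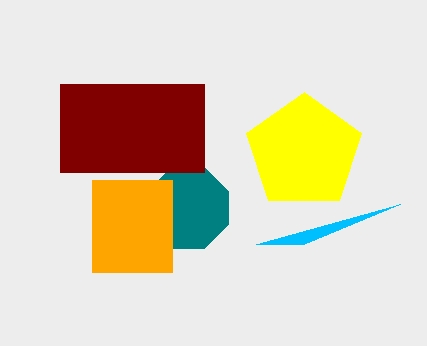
cx_1 = 188, cy_1 = 208, r_1 = 44, cx_2 = 304, cy_2 = 152, r_2 = 60, x0_3 = 92, y0_3 = 180, x1_3 = 172, y1_3 = 272, x0_4 = 256, y0_4 = 244, x0_5 = 60, y0_5 = 84, x1_5 = 204, y1_5 = 172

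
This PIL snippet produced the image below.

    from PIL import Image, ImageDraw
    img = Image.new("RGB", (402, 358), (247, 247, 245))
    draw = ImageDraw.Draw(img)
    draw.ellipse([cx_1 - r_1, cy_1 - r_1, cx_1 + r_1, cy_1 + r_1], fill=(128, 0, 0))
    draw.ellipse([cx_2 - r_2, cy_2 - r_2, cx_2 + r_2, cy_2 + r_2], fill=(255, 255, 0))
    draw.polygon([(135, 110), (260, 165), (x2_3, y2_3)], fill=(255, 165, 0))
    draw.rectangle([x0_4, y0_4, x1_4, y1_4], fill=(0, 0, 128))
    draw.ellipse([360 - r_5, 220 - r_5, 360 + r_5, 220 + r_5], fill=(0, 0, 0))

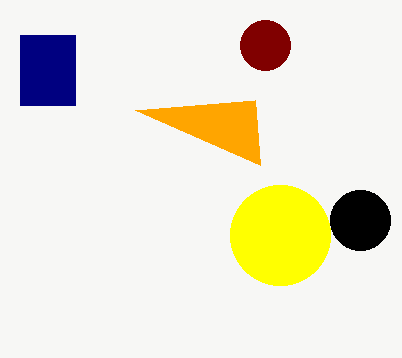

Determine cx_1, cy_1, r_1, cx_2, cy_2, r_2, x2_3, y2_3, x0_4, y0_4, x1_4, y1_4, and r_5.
cx_1 = 265
cy_1 = 45
r_1 = 25
cx_2 = 280
cy_2 = 235
r_2 = 50
x2_3 = 255
y2_3 = 100
x0_4 = 20
y0_4 = 35
x1_4 = 75
y1_4 = 105
r_5 = 30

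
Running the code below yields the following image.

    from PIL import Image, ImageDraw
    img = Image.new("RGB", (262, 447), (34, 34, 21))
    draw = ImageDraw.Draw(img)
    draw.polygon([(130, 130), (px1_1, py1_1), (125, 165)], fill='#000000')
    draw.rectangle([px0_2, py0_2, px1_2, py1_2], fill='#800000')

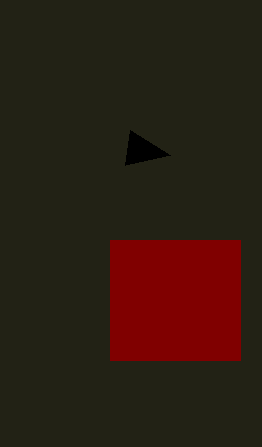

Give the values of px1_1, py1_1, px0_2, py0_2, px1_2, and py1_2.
px1_1 = 170
py1_1 = 155
px0_2 = 110
py0_2 = 240
px1_2 = 240
py1_2 = 360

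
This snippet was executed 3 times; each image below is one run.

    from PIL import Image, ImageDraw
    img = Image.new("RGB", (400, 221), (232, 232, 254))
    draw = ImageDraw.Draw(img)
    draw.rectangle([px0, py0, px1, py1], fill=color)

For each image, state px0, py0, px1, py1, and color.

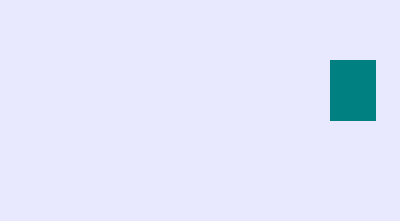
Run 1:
px0 = 330; py0 = 60; px1 = 375; py1 = 120; color = 'teal'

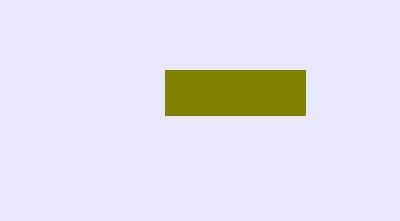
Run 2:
px0 = 165, py0 = 70, px1 = 305, py1 = 115, color = 'olive'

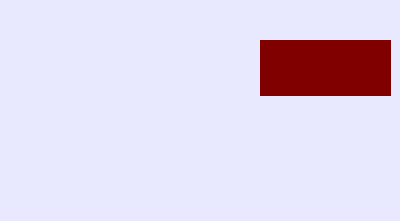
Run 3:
px0 = 260, py0 = 40, px1 = 390, py1 = 95, color = 'maroon'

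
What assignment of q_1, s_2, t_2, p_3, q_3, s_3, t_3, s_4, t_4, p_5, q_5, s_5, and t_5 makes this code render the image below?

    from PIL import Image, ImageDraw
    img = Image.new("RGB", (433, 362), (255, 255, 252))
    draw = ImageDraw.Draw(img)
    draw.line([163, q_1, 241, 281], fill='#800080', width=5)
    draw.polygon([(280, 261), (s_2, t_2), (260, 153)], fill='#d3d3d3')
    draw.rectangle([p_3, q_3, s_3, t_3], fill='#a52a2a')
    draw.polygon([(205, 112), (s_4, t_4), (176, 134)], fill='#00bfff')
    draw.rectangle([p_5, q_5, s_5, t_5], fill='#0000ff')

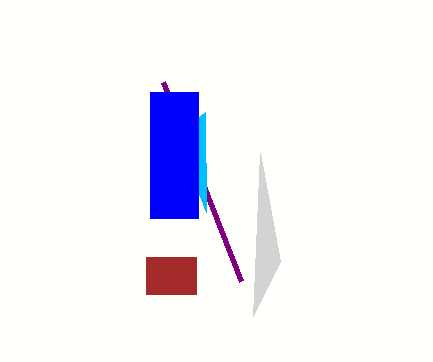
q_1 = 82
s_2 = 253
t_2 = 316
p_3 = 146
q_3 = 257
s_3 = 196
t_3 = 294
s_4 = 206
t_4 = 212
p_5 = 150
q_5 = 92
s_5 = 198
t_5 = 218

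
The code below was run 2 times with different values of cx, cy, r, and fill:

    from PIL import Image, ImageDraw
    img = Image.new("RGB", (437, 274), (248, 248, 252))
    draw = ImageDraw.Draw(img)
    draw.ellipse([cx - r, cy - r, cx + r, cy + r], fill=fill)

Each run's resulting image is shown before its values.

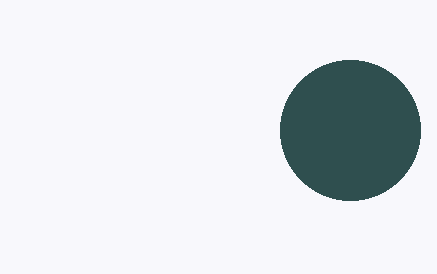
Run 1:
cx = 350
cy = 130
r = 70
fill = 'darkslategray'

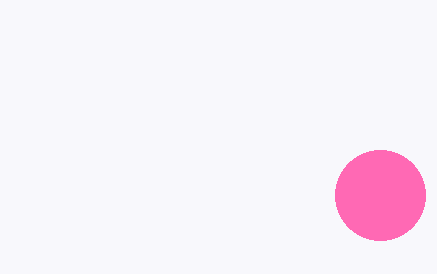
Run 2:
cx = 380
cy = 195
r = 45
fill = 'hotpink'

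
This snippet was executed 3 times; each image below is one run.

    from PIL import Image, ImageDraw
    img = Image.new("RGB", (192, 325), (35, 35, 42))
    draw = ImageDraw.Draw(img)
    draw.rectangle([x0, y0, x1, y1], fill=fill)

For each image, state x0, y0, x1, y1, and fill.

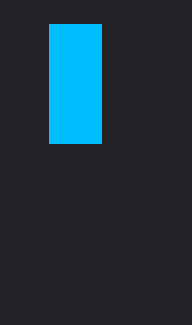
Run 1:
x0 = 49, y0 = 24, x1 = 101, y1 = 143, fill = 'deepskyblue'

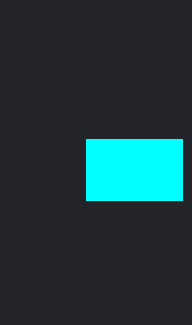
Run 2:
x0 = 86; y0 = 139; x1 = 182; y1 = 200; fill = 'cyan'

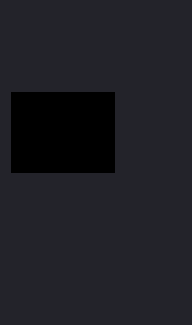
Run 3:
x0 = 11; y0 = 92; x1 = 114; y1 = 172; fill = 'black'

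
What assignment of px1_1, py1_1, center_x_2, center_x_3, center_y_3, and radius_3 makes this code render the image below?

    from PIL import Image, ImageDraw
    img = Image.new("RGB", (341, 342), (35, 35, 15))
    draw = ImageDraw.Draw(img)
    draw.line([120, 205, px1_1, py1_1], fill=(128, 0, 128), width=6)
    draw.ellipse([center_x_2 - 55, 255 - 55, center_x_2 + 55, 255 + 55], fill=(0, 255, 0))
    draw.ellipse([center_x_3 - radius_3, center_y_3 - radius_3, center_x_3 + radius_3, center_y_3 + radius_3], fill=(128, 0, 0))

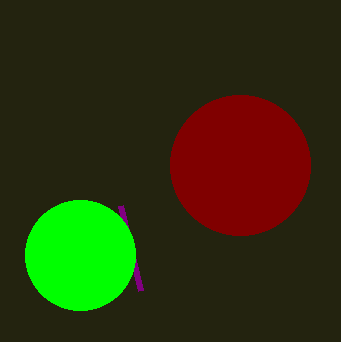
px1_1 = 140
py1_1 = 290
center_x_2 = 80
center_x_3 = 240
center_y_3 = 165
radius_3 = 70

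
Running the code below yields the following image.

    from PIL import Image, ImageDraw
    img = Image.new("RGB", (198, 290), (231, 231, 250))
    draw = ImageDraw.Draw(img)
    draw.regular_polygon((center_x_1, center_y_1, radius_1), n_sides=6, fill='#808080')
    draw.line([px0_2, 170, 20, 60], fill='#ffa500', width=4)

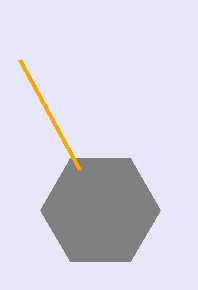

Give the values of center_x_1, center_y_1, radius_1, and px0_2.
center_x_1 = 100; center_y_1 = 210; radius_1 = 60; px0_2 = 80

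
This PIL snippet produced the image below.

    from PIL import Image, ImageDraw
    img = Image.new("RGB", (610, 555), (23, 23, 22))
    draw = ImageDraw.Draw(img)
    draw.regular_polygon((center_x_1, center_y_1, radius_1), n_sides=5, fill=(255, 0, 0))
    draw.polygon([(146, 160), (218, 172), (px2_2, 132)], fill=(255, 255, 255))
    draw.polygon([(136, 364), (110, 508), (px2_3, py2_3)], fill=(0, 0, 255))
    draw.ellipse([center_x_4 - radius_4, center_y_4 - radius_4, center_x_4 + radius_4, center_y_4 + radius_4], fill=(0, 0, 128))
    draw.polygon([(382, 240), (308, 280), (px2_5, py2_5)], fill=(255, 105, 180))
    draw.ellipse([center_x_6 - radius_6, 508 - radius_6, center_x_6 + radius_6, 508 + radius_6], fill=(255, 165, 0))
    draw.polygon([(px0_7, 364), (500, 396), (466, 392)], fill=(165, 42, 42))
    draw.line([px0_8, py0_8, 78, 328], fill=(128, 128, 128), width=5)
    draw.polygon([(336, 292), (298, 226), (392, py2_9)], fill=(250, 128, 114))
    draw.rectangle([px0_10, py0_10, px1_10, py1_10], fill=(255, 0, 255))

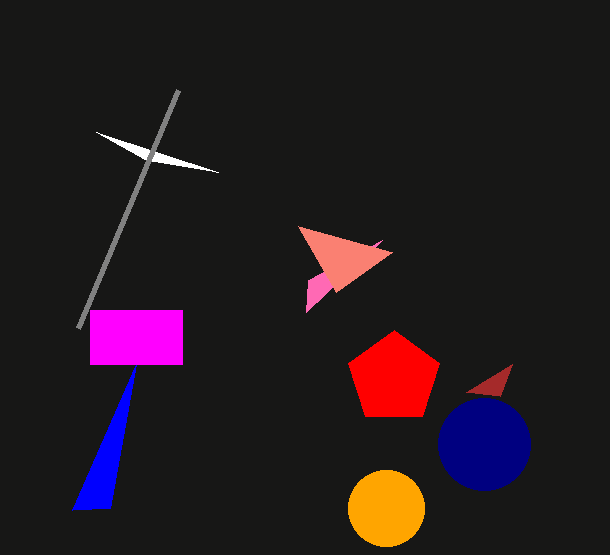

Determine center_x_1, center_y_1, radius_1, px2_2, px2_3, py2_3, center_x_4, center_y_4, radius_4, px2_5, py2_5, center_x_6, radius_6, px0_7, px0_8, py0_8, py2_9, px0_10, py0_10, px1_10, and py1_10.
center_x_1 = 394
center_y_1 = 378
radius_1 = 48
px2_2 = 96
px2_3 = 72
py2_3 = 510
center_x_4 = 484
center_y_4 = 444
radius_4 = 46
px2_5 = 306
py2_5 = 312
center_x_6 = 386
radius_6 = 38
px0_7 = 512
px0_8 = 178
py0_8 = 90
py2_9 = 252
px0_10 = 90
py0_10 = 310
px1_10 = 182
py1_10 = 364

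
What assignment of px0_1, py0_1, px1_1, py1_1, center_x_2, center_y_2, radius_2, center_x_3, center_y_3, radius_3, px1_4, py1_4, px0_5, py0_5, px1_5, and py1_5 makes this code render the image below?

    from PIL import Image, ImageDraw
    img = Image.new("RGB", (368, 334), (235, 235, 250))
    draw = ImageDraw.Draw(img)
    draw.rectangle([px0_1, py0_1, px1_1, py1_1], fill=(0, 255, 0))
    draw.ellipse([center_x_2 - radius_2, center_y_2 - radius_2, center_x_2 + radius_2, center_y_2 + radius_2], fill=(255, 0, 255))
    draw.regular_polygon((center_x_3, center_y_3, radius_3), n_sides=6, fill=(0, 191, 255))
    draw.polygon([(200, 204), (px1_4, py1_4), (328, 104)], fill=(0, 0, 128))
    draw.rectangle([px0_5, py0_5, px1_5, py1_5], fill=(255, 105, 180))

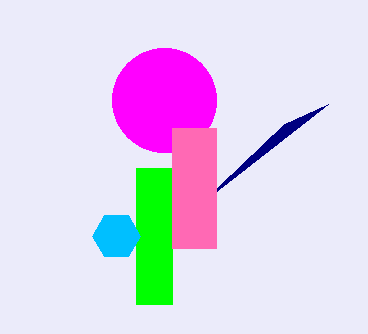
px0_1 = 136, py0_1 = 168, px1_1 = 172, py1_1 = 304, center_x_2 = 164, center_y_2 = 100, radius_2 = 52, center_x_3 = 116, center_y_3 = 236, radius_3 = 24, px1_4 = 284, py1_4 = 124, px0_5 = 172, py0_5 = 128, px1_5 = 216, py1_5 = 248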